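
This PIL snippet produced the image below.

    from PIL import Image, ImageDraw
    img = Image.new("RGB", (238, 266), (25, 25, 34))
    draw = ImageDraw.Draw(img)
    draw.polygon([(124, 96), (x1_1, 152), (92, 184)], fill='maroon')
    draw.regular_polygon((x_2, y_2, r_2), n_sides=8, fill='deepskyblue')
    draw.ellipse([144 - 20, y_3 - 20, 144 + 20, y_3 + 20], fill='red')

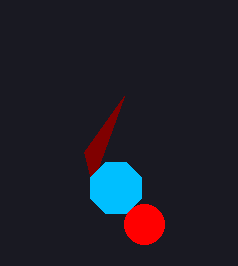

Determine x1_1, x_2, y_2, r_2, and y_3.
x1_1 = 84, x_2 = 116, y_2 = 188, r_2 = 28, y_3 = 224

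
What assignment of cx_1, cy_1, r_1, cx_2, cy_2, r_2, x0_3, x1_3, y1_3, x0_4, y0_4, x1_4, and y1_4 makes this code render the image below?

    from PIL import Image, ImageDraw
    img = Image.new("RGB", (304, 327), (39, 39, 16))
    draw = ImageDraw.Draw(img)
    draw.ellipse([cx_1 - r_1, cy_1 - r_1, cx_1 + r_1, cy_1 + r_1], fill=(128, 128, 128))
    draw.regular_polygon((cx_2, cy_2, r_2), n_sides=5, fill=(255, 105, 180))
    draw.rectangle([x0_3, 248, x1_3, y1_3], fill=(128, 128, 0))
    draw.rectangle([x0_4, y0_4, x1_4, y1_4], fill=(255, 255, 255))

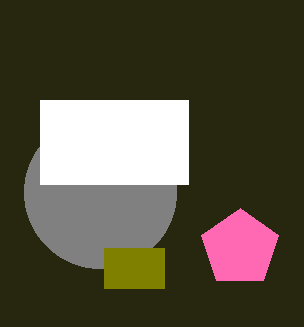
cx_1 = 100; cy_1 = 192; r_1 = 76; cx_2 = 240; cy_2 = 248; r_2 = 40; x0_3 = 104; x1_3 = 164; y1_3 = 288; x0_4 = 40; y0_4 = 100; x1_4 = 188; y1_4 = 184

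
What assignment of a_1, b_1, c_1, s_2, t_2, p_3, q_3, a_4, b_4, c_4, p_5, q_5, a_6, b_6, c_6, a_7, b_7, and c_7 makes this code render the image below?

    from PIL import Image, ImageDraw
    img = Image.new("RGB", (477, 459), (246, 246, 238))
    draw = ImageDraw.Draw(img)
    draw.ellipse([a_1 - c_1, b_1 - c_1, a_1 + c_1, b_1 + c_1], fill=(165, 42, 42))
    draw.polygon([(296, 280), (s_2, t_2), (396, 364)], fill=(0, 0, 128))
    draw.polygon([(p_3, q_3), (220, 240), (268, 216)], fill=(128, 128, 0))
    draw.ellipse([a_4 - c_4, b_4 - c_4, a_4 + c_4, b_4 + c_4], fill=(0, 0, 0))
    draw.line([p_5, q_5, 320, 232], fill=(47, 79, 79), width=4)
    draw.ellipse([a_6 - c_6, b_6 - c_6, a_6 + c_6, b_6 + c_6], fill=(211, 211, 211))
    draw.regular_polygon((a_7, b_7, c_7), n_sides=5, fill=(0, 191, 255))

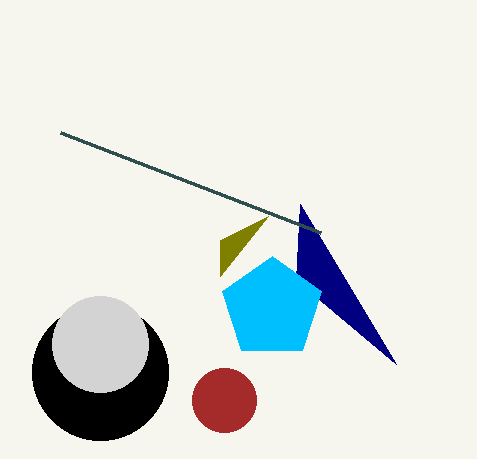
a_1 = 224; b_1 = 400; c_1 = 32; s_2 = 300; t_2 = 204; p_3 = 220; q_3 = 276; a_4 = 100; b_4 = 372; c_4 = 68; p_5 = 60; q_5 = 132; a_6 = 100; b_6 = 344; c_6 = 48; a_7 = 272; b_7 = 308; c_7 = 52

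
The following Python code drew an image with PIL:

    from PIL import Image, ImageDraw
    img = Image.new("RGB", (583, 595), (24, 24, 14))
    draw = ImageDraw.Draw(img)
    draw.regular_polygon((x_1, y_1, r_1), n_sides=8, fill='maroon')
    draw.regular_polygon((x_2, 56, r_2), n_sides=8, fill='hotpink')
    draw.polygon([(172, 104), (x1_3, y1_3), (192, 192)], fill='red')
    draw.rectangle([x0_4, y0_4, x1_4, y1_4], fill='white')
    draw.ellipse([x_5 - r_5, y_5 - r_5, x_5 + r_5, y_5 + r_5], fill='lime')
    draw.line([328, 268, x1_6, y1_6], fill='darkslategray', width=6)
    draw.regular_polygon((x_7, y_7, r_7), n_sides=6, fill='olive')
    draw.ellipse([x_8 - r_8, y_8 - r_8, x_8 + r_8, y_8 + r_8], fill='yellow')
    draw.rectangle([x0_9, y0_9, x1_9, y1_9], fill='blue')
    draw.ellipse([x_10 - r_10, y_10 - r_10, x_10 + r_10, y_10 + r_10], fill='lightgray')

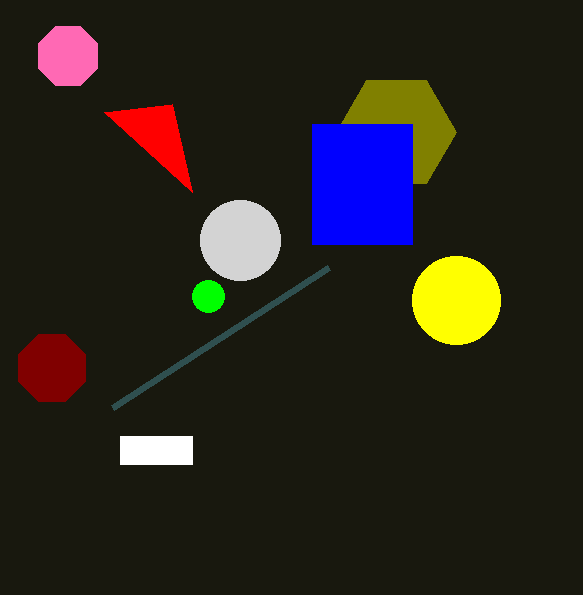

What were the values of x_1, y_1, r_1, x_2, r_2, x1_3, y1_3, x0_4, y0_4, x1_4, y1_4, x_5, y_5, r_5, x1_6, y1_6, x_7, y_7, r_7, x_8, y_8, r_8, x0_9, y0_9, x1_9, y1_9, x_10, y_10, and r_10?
x_1 = 52; y_1 = 368; r_1 = 36; x_2 = 68; r_2 = 32; x1_3 = 104; y1_3 = 112; x0_4 = 120; y0_4 = 436; x1_4 = 192; y1_4 = 464; x_5 = 208; y_5 = 296; r_5 = 16; x1_6 = 112; y1_6 = 408; x_7 = 396; y_7 = 132; r_7 = 60; x_8 = 456; y_8 = 300; r_8 = 44; x0_9 = 312; y0_9 = 124; x1_9 = 412; y1_9 = 244; x_10 = 240; y_10 = 240; r_10 = 40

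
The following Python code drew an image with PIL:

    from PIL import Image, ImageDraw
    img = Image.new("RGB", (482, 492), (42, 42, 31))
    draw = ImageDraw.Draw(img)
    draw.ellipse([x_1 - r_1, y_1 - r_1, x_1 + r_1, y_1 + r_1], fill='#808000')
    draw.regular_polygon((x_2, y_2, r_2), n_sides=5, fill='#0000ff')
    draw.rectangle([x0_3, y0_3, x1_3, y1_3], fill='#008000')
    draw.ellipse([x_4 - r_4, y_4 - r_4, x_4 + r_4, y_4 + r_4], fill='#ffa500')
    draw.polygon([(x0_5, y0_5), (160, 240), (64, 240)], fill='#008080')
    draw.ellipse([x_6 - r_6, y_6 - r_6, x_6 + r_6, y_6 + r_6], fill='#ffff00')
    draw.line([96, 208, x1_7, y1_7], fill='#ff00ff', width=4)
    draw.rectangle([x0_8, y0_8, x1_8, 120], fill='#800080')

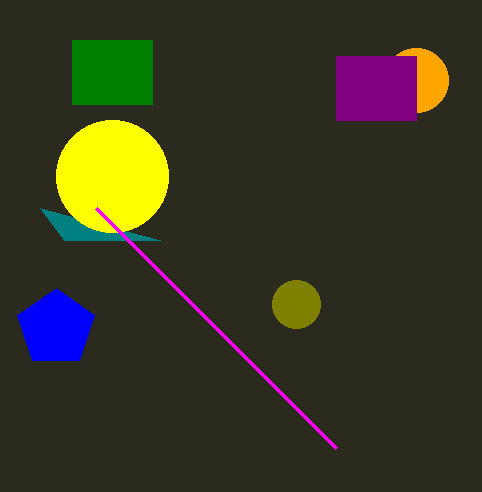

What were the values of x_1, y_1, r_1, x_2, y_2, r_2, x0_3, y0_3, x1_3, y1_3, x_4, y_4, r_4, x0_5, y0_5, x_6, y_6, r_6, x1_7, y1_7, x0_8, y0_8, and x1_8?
x_1 = 296
y_1 = 304
r_1 = 24
x_2 = 56
y_2 = 328
r_2 = 40
x0_3 = 72
y0_3 = 40
x1_3 = 152
y1_3 = 104
x_4 = 416
y_4 = 80
r_4 = 32
x0_5 = 40
y0_5 = 208
x_6 = 112
y_6 = 176
r_6 = 56
x1_7 = 336
y1_7 = 448
x0_8 = 336
y0_8 = 56
x1_8 = 416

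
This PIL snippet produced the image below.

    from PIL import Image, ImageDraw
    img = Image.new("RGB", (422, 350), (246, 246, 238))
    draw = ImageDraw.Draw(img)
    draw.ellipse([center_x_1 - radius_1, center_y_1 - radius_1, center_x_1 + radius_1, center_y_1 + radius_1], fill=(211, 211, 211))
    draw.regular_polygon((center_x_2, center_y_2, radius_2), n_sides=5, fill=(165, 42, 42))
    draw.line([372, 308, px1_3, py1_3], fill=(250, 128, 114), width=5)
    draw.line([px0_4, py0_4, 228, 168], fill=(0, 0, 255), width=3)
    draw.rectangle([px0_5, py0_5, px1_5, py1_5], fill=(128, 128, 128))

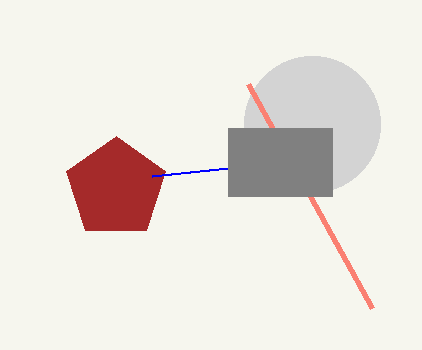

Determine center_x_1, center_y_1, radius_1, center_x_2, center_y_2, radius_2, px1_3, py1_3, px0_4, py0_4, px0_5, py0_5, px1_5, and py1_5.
center_x_1 = 312; center_y_1 = 124; radius_1 = 68; center_x_2 = 116; center_y_2 = 188; radius_2 = 52; px1_3 = 248; py1_3 = 84; px0_4 = 152; py0_4 = 176; px0_5 = 228; py0_5 = 128; px1_5 = 332; py1_5 = 196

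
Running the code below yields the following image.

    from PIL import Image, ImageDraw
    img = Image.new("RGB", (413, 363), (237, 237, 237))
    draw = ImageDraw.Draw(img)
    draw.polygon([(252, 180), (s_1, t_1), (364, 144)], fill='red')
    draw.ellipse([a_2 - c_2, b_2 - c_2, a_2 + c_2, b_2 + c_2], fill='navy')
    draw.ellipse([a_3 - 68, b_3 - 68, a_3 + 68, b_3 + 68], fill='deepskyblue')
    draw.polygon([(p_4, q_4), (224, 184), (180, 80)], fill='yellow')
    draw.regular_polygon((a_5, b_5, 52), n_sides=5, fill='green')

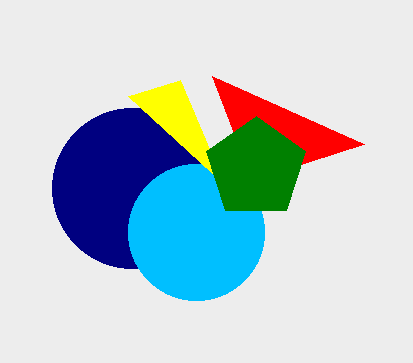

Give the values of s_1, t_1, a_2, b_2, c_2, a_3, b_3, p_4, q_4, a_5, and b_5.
s_1 = 212
t_1 = 76
a_2 = 132
b_2 = 188
c_2 = 80
a_3 = 196
b_3 = 232
p_4 = 128
q_4 = 96
a_5 = 256
b_5 = 168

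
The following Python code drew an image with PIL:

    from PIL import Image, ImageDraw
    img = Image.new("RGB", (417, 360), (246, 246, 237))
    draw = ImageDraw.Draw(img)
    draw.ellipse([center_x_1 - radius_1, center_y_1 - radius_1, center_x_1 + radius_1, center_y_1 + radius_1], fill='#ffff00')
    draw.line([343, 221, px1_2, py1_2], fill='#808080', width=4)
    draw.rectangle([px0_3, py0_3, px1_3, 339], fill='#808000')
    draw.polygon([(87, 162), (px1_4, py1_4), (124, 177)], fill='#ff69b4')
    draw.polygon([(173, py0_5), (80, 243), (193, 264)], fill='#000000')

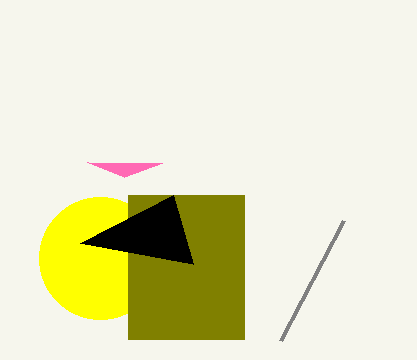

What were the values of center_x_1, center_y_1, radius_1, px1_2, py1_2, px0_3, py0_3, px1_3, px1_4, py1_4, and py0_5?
center_x_1 = 100; center_y_1 = 258; radius_1 = 61; px1_2 = 280; py1_2 = 341; px0_3 = 128; py0_3 = 195; px1_3 = 244; px1_4 = 162; py1_4 = 163; py0_5 = 195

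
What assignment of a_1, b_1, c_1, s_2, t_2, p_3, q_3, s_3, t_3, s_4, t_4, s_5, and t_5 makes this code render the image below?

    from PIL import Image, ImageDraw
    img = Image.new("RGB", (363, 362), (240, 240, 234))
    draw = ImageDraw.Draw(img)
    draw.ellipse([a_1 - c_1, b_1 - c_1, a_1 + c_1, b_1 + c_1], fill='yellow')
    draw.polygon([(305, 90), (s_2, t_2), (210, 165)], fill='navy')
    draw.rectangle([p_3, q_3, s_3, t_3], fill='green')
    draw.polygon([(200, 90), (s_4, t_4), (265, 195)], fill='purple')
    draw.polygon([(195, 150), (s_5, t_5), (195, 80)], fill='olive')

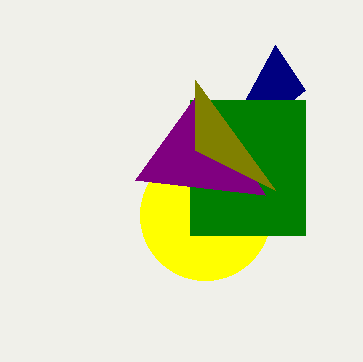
a_1 = 205; b_1 = 215; c_1 = 65; s_2 = 275; t_2 = 45; p_3 = 190; q_3 = 100; s_3 = 305; t_3 = 235; s_4 = 135; t_4 = 180; s_5 = 275; t_5 = 190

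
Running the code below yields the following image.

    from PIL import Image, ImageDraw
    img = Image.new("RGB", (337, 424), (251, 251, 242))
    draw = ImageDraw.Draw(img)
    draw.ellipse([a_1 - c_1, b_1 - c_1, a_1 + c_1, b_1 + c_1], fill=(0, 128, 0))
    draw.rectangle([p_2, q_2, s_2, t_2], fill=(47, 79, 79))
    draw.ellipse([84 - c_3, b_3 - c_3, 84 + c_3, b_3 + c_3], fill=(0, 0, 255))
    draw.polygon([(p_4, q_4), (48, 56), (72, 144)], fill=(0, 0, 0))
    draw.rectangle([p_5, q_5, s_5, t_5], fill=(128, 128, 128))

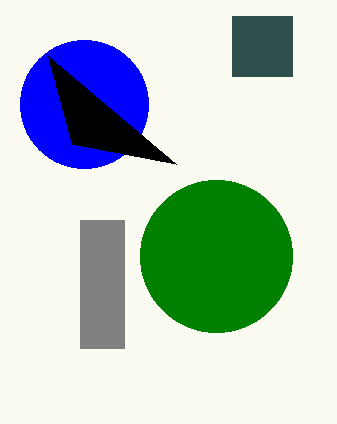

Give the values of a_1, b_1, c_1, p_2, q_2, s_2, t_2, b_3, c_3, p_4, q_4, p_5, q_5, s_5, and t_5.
a_1 = 216
b_1 = 256
c_1 = 76
p_2 = 232
q_2 = 16
s_2 = 292
t_2 = 76
b_3 = 104
c_3 = 64
p_4 = 176
q_4 = 164
p_5 = 80
q_5 = 220
s_5 = 124
t_5 = 348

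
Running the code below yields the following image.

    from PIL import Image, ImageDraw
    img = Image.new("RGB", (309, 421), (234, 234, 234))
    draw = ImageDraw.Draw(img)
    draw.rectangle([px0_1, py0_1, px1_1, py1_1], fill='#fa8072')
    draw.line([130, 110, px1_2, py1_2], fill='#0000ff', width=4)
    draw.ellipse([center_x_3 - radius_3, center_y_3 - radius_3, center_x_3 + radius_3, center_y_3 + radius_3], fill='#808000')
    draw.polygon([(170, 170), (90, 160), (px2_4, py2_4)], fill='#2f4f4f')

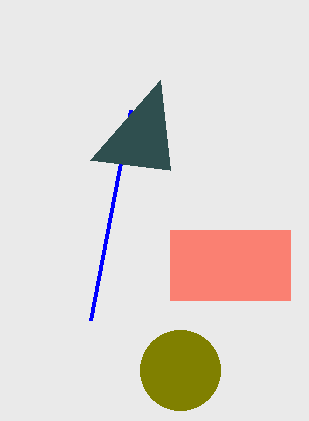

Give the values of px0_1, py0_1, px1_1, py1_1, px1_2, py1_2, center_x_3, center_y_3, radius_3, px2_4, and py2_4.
px0_1 = 170, py0_1 = 230, px1_1 = 290, py1_1 = 300, px1_2 = 90, py1_2 = 320, center_x_3 = 180, center_y_3 = 370, radius_3 = 40, px2_4 = 160, py2_4 = 80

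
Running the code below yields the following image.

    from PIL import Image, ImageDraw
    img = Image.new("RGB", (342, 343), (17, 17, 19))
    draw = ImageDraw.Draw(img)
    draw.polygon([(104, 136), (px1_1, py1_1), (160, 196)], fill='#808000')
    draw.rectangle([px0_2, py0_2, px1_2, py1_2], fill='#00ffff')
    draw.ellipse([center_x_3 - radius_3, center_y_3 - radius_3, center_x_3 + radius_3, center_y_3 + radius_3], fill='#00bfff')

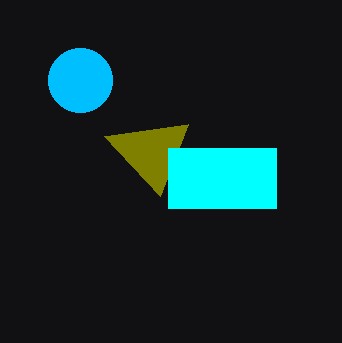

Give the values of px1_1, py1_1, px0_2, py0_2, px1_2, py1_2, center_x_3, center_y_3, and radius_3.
px1_1 = 188
py1_1 = 124
px0_2 = 168
py0_2 = 148
px1_2 = 276
py1_2 = 208
center_x_3 = 80
center_y_3 = 80
radius_3 = 32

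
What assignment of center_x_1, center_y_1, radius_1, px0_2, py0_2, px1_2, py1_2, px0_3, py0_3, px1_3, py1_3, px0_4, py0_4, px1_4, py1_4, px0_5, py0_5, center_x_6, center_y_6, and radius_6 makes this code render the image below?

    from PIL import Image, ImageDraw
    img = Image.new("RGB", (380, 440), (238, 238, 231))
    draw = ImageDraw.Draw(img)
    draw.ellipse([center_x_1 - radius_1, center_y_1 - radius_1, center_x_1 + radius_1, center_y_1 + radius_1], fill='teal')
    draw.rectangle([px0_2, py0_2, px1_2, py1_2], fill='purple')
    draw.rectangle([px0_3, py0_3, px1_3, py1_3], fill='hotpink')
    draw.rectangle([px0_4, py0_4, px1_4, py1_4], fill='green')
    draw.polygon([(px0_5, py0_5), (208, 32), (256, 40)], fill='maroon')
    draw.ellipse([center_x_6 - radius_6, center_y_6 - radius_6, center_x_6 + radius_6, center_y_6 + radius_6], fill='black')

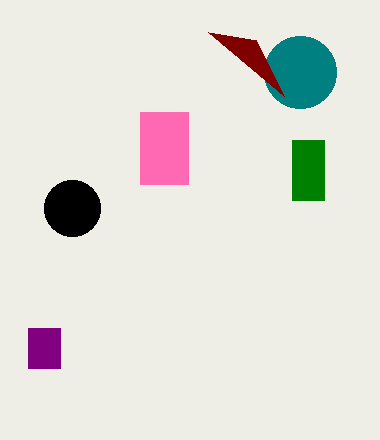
center_x_1 = 300
center_y_1 = 72
radius_1 = 36
px0_2 = 28
py0_2 = 328
px1_2 = 60
py1_2 = 368
px0_3 = 140
py0_3 = 112
px1_3 = 188
py1_3 = 184
px0_4 = 292
py0_4 = 140
px1_4 = 324
py1_4 = 200
px0_5 = 284
py0_5 = 96
center_x_6 = 72
center_y_6 = 208
radius_6 = 28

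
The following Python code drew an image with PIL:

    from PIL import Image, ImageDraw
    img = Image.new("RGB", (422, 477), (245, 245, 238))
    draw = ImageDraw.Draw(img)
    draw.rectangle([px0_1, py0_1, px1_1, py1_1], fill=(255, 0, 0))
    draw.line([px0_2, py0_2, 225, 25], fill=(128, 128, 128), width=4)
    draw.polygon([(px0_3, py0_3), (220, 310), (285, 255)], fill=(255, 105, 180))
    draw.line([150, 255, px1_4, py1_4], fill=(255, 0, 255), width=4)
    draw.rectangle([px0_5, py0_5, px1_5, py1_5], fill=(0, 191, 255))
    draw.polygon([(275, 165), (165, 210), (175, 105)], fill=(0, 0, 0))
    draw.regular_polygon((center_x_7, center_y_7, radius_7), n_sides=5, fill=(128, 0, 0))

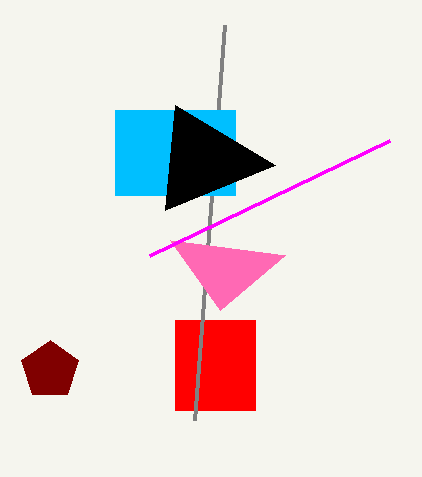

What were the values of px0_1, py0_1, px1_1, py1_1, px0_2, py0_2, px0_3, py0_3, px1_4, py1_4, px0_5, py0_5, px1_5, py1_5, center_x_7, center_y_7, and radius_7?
px0_1 = 175
py0_1 = 320
px1_1 = 255
py1_1 = 410
px0_2 = 195
py0_2 = 420
px0_3 = 170
py0_3 = 240
px1_4 = 390
py1_4 = 140
px0_5 = 115
py0_5 = 110
px1_5 = 235
py1_5 = 195
center_x_7 = 50
center_y_7 = 370
radius_7 = 30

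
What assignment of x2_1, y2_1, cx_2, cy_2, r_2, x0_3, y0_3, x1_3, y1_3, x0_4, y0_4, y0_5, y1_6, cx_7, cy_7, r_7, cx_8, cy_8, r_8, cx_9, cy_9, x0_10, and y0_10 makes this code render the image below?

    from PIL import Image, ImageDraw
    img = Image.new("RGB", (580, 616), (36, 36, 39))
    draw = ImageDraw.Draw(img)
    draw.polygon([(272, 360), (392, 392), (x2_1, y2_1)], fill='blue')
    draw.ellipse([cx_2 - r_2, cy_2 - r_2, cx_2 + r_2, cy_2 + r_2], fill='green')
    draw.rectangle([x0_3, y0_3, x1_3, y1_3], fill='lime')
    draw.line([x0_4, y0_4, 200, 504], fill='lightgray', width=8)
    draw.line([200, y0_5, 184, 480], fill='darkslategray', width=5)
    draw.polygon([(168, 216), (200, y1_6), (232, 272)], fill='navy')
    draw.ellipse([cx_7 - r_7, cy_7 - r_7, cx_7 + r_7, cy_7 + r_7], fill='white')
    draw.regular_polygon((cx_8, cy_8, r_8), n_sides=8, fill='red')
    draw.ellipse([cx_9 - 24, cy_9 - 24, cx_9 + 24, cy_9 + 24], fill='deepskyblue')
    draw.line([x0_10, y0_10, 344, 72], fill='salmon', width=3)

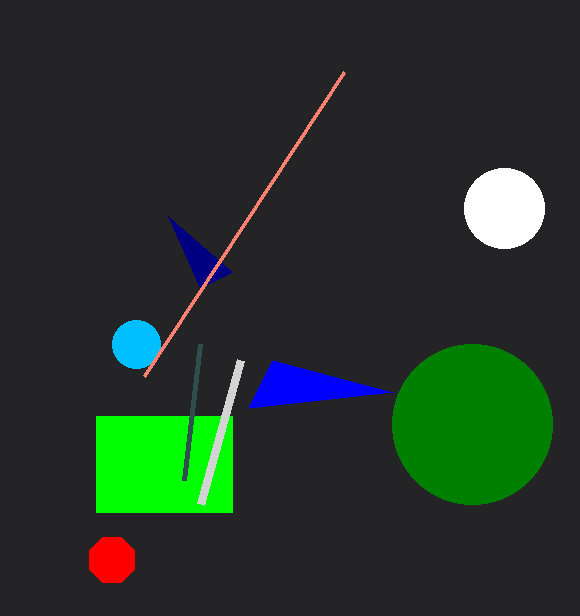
x2_1 = 248; y2_1 = 408; cx_2 = 472; cy_2 = 424; r_2 = 80; x0_3 = 96; y0_3 = 416; x1_3 = 232; y1_3 = 512; x0_4 = 240; y0_4 = 360; y0_5 = 344; y1_6 = 288; cx_7 = 504; cy_7 = 208; r_7 = 40; cx_8 = 112; cy_8 = 560; r_8 = 24; cx_9 = 136; cy_9 = 344; x0_10 = 144; y0_10 = 376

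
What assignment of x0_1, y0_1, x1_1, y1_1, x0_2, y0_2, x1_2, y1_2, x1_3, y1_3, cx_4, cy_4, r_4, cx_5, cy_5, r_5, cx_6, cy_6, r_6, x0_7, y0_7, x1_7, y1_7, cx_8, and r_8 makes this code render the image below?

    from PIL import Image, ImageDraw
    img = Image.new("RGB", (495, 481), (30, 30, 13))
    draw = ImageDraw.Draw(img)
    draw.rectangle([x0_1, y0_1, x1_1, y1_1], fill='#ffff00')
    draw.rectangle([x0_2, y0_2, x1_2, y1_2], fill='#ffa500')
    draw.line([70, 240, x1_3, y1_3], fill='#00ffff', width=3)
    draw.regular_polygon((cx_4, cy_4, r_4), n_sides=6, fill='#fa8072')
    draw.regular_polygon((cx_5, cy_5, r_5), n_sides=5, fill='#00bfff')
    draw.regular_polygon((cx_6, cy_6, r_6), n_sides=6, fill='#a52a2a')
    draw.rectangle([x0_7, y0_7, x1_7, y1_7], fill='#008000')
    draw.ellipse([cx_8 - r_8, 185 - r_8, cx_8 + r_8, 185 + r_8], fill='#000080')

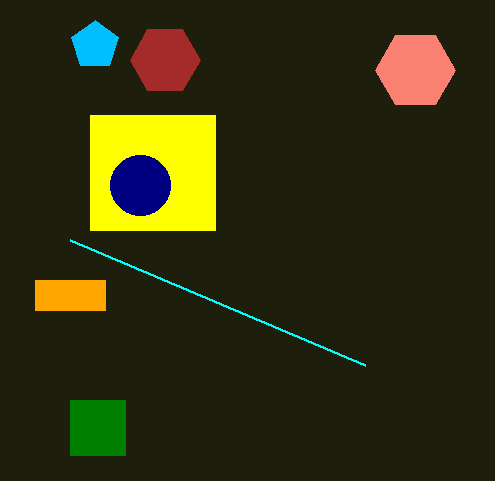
x0_1 = 90; y0_1 = 115; x1_1 = 215; y1_1 = 230; x0_2 = 35; y0_2 = 280; x1_2 = 105; y1_2 = 310; x1_3 = 365; y1_3 = 365; cx_4 = 415; cy_4 = 70; r_4 = 40; cx_5 = 95; cy_5 = 45; r_5 = 25; cx_6 = 165; cy_6 = 60; r_6 = 35; x0_7 = 70; y0_7 = 400; x1_7 = 125; y1_7 = 455; cx_8 = 140; r_8 = 30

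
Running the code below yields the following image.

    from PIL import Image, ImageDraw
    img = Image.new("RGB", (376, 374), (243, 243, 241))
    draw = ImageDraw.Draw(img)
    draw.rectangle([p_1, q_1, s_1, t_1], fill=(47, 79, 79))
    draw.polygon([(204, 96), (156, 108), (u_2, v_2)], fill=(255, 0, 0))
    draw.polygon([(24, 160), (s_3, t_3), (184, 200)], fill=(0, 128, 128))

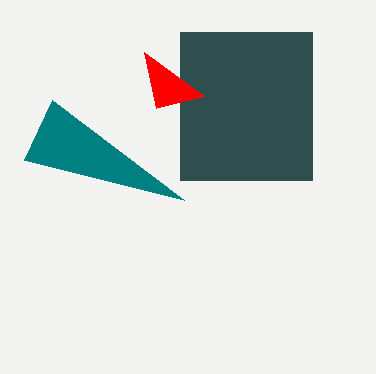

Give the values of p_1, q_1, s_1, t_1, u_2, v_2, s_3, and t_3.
p_1 = 180, q_1 = 32, s_1 = 312, t_1 = 180, u_2 = 144, v_2 = 52, s_3 = 52, t_3 = 100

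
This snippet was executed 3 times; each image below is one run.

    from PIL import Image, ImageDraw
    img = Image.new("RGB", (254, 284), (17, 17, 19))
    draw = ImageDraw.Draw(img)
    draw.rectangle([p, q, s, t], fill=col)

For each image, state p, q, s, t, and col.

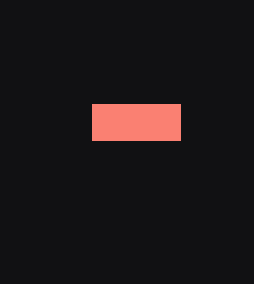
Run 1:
p = 92; q = 104; s = 180; t = 140; col = 'salmon'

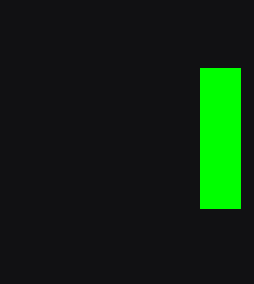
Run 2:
p = 200, q = 68, s = 240, t = 208, col = 'lime'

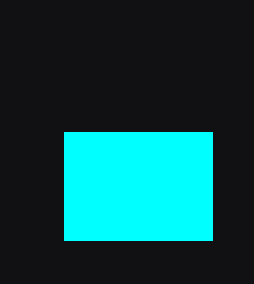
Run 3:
p = 64; q = 132; s = 212; t = 240; col = 'cyan'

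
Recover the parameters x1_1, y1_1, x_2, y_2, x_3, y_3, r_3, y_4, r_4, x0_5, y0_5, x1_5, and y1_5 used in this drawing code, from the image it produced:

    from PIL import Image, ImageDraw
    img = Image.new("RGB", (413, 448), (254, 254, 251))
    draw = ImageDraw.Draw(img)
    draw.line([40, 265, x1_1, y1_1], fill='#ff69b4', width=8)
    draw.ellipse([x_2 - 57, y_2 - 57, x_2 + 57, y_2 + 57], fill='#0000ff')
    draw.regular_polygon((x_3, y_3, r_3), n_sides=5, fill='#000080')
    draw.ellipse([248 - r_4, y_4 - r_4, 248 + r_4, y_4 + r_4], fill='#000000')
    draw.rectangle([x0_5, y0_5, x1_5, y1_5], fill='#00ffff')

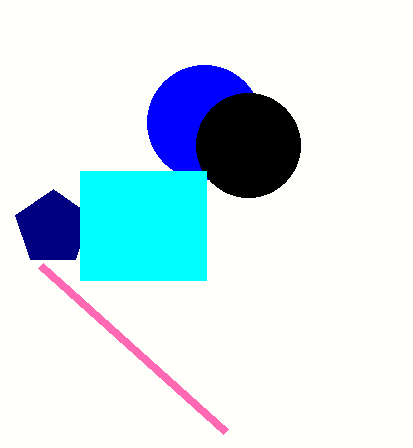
x1_1 = 225; y1_1 = 431; x_2 = 204; y_2 = 122; x_3 = 53; y_3 = 228; r_3 = 39; y_4 = 145; r_4 = 52; x0_5 = 80; y0_5 = 171; x1_5 = 206; y1_5 = 280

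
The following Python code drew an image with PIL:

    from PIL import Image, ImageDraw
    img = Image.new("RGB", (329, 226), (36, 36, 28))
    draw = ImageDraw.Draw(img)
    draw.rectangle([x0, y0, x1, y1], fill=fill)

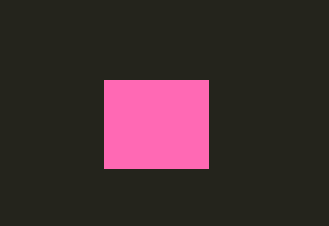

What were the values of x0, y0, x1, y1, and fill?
x0 = 104
y0 = 80
x1 = 208
y1 = 168
fill = 'hotpink'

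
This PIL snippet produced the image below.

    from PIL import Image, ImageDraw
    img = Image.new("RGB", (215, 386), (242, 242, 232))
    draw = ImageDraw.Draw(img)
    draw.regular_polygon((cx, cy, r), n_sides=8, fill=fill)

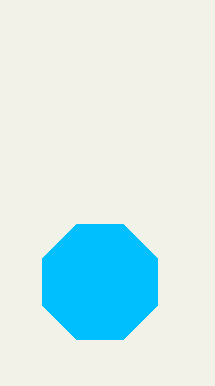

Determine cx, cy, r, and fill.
cx = 100
cy = 282
r = 62
fill = 'deepskyblue'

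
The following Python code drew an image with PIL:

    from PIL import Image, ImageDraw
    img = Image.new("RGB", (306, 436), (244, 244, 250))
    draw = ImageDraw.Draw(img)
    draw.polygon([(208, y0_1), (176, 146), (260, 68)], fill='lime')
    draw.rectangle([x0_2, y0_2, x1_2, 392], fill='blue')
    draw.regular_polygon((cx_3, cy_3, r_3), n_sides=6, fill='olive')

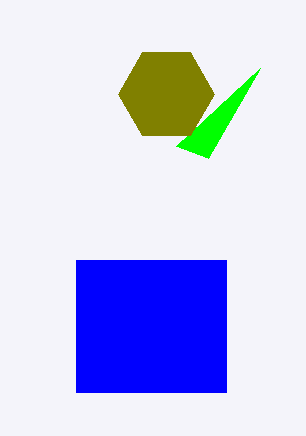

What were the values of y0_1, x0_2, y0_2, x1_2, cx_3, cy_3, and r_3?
y0_1 = 158; x0_2 = 76; y0_2 = 260; x1_2 = 226; cx_3 = 166; cy_3 = 94; r_3 = 48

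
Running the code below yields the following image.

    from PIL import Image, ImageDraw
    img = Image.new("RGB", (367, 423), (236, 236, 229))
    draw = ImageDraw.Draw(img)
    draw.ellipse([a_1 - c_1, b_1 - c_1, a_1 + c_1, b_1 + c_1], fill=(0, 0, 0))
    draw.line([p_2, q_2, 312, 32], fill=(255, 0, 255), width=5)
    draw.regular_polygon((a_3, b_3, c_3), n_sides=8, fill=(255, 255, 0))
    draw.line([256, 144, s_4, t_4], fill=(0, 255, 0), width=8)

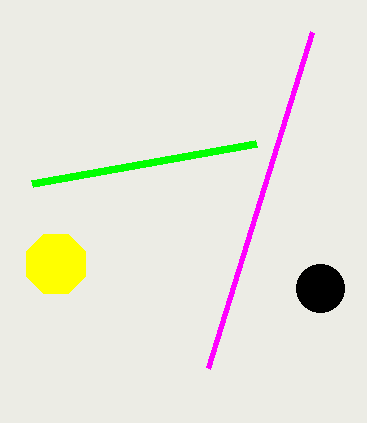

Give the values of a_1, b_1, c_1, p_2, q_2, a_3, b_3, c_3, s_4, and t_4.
a_1 = 320; b_1 = 288; c_1 = 24; p_2 = 208; q_2 = 368; a_3 = 56; b_3 = 264; c_3 = 32; s_4 = 32; t_4 = 184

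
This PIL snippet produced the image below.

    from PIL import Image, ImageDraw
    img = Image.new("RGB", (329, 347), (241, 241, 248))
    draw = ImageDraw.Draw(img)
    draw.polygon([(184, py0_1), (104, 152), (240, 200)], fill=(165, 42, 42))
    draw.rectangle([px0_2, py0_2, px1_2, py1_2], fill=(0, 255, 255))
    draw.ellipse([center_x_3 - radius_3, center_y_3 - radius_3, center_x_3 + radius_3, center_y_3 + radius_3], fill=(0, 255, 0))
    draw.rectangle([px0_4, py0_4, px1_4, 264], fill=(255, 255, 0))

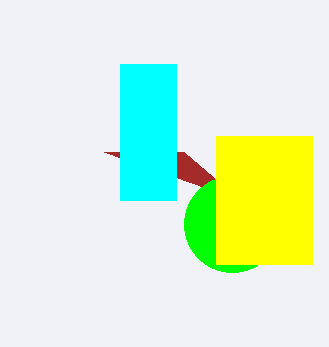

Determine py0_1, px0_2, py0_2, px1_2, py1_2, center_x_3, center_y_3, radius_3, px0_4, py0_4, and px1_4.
py0_1 = 152, px0_2 = 120, py0_2 = 64, px1_2 = 176, py1_2 = 200, center_x_3 = 232, center_y_3 = 224, radius_3 = 48, px0_4 = 216, py0_4 = 136, px1_4 = 312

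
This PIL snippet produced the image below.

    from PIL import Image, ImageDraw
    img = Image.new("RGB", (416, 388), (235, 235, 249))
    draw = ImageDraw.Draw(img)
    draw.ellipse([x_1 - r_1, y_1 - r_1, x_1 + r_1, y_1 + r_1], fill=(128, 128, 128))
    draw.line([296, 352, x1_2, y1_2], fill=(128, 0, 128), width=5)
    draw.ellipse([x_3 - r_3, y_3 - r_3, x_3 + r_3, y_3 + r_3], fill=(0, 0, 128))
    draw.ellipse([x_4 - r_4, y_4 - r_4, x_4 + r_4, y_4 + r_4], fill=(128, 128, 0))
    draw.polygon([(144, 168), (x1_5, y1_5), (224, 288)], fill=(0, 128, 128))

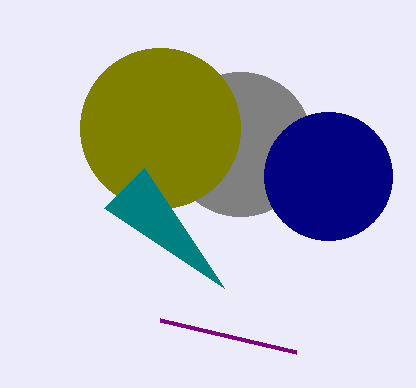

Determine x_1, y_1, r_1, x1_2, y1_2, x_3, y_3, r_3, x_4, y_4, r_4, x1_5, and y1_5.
x_1 = 240
y_1 = 144
r_1 = 72
x1_2 = 160
y1_2 = 320
x_3 = 328
y_3 = 176
r_3 = 64
x_4 = 160
y_4 = 128
r_4 = 80
x1_5 = 104
y1_5 = 208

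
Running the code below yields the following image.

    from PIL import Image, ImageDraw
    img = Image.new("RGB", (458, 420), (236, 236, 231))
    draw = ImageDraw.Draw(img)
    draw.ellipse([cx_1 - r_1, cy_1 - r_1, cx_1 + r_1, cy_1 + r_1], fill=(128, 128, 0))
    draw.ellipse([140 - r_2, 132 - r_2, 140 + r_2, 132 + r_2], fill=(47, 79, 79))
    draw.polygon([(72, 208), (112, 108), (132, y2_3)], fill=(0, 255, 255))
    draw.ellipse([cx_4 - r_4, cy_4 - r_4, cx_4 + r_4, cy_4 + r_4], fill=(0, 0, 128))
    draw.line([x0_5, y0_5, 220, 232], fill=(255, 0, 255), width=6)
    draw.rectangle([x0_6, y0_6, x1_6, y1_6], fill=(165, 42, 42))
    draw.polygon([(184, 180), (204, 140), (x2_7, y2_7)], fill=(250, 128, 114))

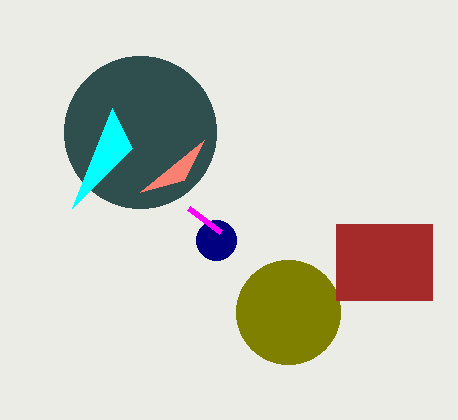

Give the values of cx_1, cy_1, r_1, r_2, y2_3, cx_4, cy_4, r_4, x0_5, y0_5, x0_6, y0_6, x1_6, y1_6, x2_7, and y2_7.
cx_1 = 288
cy_1 = 312
r_1 = 52
r_2 = 76
y2_3 = 148
cx_4 = 216
cy_4 = 240
r_4 = 20
x0_5 = 188
y0_5 = 208
x0_6 = 336
y0_6 = 224
x1_6 = 432
y1_6 = 300
x2_7 = 140
y2_7 = 192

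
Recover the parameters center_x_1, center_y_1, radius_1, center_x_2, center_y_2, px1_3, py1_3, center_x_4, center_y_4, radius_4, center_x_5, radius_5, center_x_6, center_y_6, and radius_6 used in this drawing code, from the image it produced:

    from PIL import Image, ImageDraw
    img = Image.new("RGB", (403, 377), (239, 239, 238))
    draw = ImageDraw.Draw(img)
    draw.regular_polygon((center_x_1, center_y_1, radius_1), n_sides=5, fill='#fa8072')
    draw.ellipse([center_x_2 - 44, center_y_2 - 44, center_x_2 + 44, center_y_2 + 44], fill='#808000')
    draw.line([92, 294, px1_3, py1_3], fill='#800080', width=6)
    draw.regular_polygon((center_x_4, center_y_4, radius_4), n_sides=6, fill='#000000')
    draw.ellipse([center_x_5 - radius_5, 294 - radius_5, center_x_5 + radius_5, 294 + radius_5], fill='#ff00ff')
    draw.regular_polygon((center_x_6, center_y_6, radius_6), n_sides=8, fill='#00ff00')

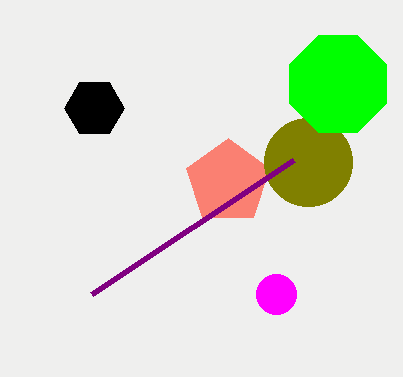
center_x_1 = 228
center_y_1 = 182
radius_1 = 44
center_x_2 = 308
center_y_2 = 162
px1_3 = 294
py1_3 = 160
center_x_4 = 94
center_y_4 = 108
radius_4 = 30
center_x_5 = 276
radius_5 = 20
center_x_6 = 338
center_y_6 = 84
radius_6 = 52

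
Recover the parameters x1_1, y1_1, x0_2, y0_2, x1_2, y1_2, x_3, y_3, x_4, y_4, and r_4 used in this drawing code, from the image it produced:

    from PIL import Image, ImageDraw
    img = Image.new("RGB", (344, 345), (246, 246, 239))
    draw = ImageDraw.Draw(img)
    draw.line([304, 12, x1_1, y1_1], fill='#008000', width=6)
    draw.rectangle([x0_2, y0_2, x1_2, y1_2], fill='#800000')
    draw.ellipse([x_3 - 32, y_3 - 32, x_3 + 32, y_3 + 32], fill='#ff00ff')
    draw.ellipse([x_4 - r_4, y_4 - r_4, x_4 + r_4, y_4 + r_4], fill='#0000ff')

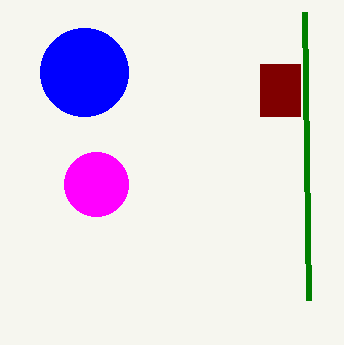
x1_1 = 308
y1_1 = 300
x0_2 = 260
y0_2 = 64
x1_2 = 300
y1_2 = 116
x_3 = 96
y_3 = 184
x_4 = 84
y_4 = 72
r_4 = 44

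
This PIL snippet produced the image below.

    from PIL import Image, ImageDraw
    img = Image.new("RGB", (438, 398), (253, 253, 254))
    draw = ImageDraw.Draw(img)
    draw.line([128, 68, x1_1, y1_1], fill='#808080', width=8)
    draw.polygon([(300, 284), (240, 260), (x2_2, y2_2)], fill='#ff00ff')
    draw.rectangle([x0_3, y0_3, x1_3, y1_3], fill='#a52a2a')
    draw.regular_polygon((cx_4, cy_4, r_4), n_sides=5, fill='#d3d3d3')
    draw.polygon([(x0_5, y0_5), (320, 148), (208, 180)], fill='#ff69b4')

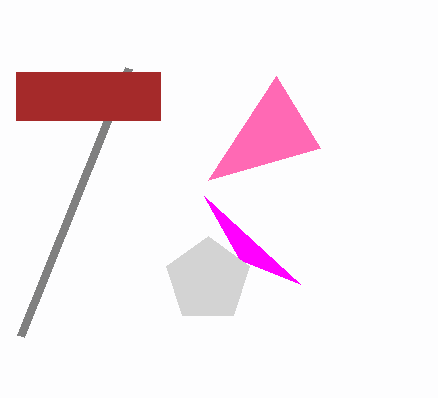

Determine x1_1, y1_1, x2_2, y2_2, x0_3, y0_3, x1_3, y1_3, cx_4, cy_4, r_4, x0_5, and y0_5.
x1_1 = 20; y1_1 = 336; x2_2 = 204; y2_2 = 196; x0_3 = 16; y0_3 = 72; x1_3 = 160; y1_3 = 120; cx_4 = 208; cy_4 = 280; r_4 = 44; x0_5 = 276; y0_5 = 76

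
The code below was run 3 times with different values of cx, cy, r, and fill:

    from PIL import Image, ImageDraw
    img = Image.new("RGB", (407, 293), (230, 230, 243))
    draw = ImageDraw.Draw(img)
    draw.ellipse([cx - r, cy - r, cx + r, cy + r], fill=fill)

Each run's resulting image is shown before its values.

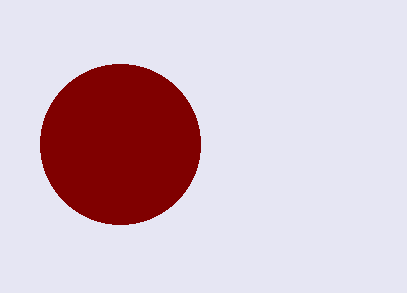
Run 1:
cx = 120; cy = 144; r = 80; fill = 'maroon'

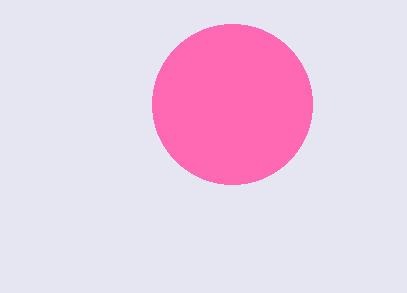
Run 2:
cx = 232, cy = 104, r = 80, fill = 'hotpink'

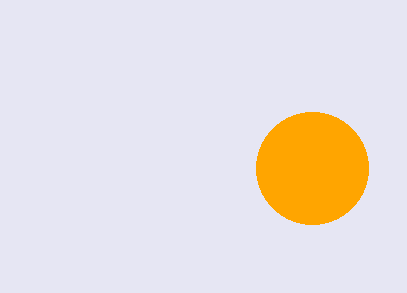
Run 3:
cx = 312; cy = 168; r = 56; fill = 'orange'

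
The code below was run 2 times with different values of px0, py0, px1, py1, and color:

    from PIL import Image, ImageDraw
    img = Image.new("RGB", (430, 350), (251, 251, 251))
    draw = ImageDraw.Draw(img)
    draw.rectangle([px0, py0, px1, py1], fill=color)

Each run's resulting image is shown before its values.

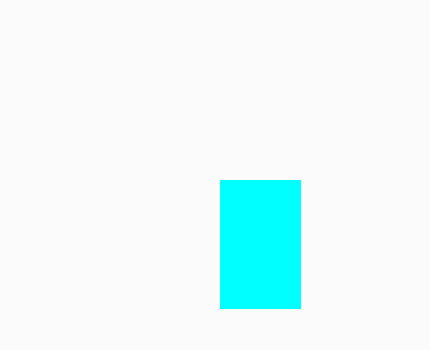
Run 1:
px0 = 220, py0 = 180, px1 = 300, py1 = 308, color = 'cyan'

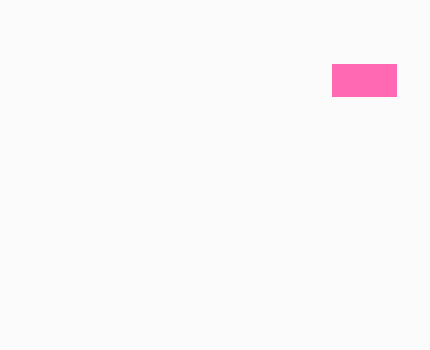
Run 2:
px0 = 332; py0 = 64; px1 = 396; py1 = 96; color = 'hotpink'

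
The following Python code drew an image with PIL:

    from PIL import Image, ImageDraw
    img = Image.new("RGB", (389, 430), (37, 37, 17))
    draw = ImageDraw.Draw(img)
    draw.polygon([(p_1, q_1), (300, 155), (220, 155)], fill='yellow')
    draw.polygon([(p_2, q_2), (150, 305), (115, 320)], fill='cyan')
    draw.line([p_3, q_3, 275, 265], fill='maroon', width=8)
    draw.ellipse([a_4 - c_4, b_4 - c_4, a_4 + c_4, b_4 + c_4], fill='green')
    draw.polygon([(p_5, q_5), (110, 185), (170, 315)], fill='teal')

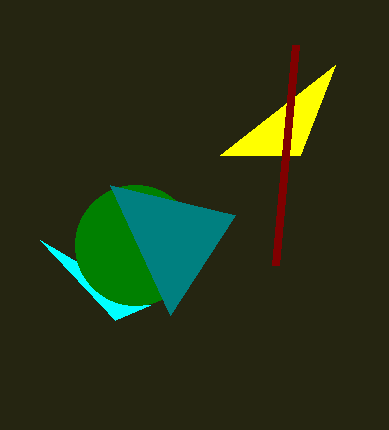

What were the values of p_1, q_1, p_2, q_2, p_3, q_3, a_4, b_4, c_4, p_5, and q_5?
p_1 = 335
q_1 = 65
p_2 = 40
q_2 = 240
p_3 = 295
q_3 = 45
a_4 = 135
b_4 = 245
c_4 = 60
p_5 = 235
q_5 = 215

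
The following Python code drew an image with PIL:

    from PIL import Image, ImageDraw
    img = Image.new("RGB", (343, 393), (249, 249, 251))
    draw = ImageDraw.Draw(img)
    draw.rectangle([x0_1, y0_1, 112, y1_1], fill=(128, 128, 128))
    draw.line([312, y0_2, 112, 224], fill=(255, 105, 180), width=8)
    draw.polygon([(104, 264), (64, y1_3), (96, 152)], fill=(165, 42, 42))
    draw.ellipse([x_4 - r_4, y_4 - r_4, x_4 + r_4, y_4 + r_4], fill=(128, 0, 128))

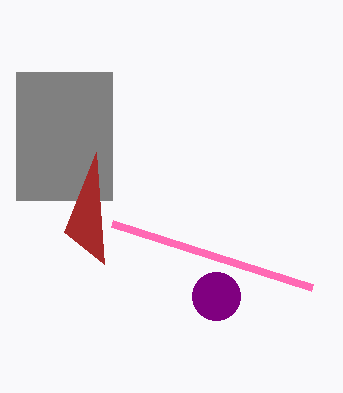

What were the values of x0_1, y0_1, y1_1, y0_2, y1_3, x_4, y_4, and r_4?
x0_1 = 16
y0_1 = 72
y1_1 = 200
y0_2 = 288
y1_3 = 232
x_4 = 216
y_4 = 296
r_4 = 24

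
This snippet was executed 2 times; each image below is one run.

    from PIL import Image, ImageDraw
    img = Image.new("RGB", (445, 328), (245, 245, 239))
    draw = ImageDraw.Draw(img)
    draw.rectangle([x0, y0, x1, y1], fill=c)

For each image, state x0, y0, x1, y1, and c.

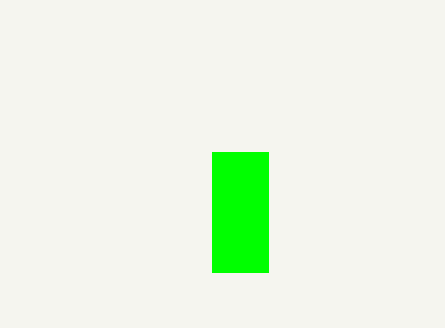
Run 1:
x0 = 212, y0 = 152, x1 = 268, y1 = 272, c = 'lime'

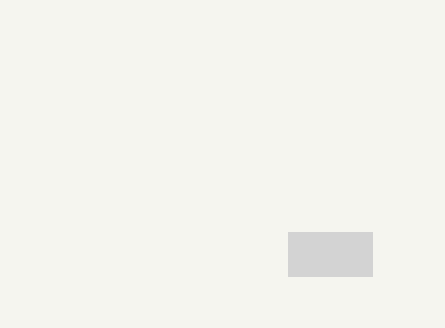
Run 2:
x0 = 288, y0 = 232, x1 = 372, y1 = 276, c = 'lightgray'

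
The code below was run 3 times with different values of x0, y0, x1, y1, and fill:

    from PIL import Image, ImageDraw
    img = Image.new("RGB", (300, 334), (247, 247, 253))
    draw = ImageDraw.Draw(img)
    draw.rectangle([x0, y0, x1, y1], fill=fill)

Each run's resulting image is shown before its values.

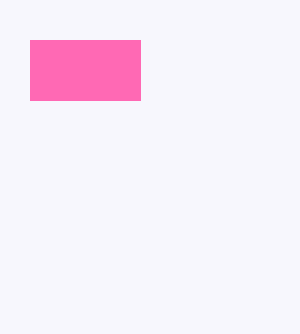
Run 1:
x0 = 30; y0 = 40; x1 = 140; y1 = 100; fill = 'hotpink'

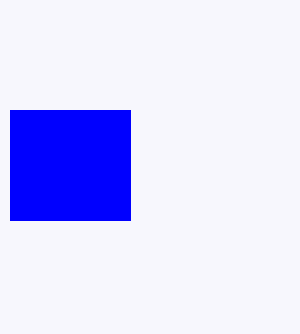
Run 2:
x0 = 10, y0 = 110, x1 = 130, y1 = 220, fill = 'blue'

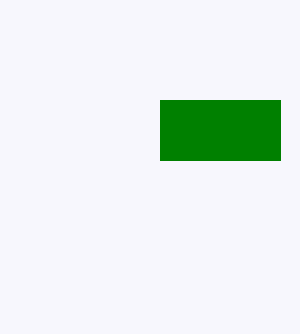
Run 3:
x0 = 160; y0 = 100; x1 = 280; y1 = 160; fill = 'green'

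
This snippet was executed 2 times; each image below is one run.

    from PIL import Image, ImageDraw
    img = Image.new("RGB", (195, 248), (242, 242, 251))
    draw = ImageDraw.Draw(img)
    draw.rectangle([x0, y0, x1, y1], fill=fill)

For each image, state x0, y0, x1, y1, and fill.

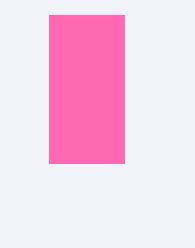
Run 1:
x0 = 49
y0 = 15
x1 = 124
y1 = 163
fill = 'hotpink'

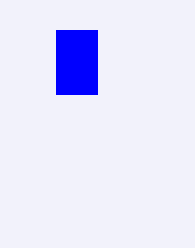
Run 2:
x0 = 56; y0 = 30; x1 = 97; y1 = 94; fill = 'blue'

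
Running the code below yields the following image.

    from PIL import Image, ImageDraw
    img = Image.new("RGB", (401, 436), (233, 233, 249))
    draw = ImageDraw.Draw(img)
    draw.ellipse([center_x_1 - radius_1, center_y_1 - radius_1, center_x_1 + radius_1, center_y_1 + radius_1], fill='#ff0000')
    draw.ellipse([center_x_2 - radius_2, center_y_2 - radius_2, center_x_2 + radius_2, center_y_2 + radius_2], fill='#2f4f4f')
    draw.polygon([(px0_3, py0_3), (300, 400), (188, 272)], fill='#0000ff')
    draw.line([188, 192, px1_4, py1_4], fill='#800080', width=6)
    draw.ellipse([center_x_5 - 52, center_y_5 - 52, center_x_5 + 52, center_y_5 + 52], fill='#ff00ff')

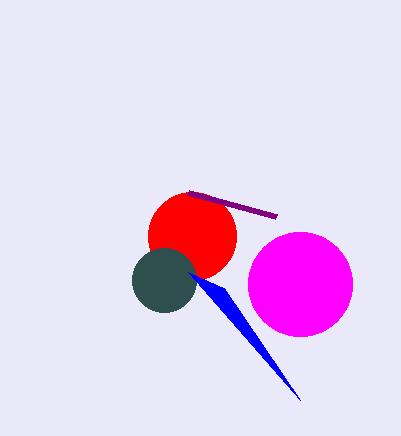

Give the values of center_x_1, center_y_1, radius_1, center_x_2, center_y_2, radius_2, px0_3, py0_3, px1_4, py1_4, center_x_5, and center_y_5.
center_x_1 = 192, center_y_1 = 236, radius_1 = 44, center_x_2 = 164, center_y_2 = 280, radius_2 = 32, px0_3 = 224, py0_3 = 288, px1_4 = 276, py1_4 = 216, center_x_5 = 300, center_y_5 = 284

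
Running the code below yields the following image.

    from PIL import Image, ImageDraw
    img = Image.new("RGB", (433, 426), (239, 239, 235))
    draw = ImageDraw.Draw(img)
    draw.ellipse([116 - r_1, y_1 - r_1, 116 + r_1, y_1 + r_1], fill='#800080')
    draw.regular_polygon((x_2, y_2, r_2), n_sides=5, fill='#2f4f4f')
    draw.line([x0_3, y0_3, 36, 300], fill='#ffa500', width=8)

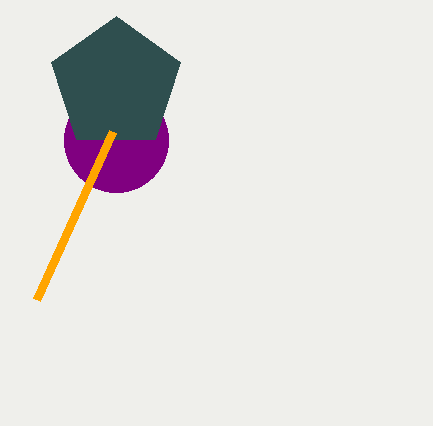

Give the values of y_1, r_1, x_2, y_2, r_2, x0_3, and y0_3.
y_1 = 140
r_1 = 52
x_2 = 116
y_2 = 84
r_2 = 68
x0_3 = 112
y0_3 = 132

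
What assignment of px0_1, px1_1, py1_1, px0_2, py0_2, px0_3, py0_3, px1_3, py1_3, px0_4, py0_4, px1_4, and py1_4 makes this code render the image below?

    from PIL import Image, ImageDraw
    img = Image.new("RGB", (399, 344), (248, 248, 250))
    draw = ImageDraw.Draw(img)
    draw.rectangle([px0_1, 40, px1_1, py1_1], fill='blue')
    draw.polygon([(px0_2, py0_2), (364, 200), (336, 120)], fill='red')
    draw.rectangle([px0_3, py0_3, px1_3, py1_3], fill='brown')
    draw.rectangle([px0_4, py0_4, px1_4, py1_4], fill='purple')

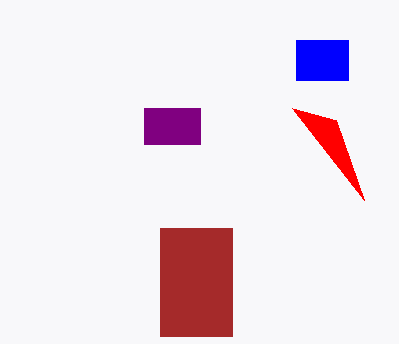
px0_1 = 296; px1_1 = 348; py1_1 = 80; px0_2 = 292; py0_2 = 108; px0_3 = 160; py0_3 = 228; px1_3 = 232; py1_3 = 336; px0_4 = 144; py0_4 = 108; px1_4 = 200; py1_4 = 144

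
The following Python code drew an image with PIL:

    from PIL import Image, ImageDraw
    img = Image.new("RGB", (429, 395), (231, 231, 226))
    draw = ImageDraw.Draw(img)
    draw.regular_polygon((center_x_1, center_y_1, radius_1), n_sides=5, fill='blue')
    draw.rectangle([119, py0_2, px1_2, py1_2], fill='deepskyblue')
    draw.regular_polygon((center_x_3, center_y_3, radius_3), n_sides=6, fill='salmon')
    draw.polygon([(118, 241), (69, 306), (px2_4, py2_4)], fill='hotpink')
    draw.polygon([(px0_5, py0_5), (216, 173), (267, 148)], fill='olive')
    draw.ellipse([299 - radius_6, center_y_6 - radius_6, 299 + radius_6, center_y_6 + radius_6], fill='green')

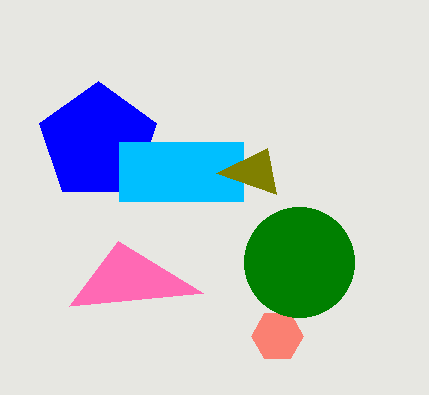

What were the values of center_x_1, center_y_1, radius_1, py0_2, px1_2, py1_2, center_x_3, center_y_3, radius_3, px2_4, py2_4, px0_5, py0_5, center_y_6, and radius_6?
center_x_1 = 98, center_y_1 = 142, radius_1 = 61, py0_2 = 142, px1_2 = 243, py1_2 = 201, center_x_3 = 277, center_y_3 = 336, radius_3 = 26, px2_4 = 203, py2_4 = 293, px0_5 = 276, py0_5 = 194, center_y_6 = 262, radius_6 = 55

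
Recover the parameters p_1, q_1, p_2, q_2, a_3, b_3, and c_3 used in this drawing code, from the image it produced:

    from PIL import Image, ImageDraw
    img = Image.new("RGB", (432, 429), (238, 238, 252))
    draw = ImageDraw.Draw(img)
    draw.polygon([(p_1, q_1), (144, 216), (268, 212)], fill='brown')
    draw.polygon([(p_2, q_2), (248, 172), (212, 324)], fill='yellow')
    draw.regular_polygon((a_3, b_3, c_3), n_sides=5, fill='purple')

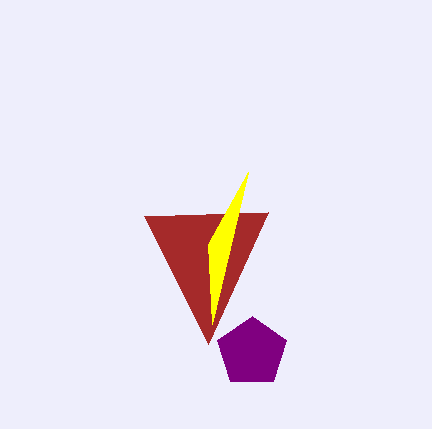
p_1 = 208
q_1 = 344
p_2 = 208
q_2 = 244
a_3 = 252
b_3 = 352
c_3 = 36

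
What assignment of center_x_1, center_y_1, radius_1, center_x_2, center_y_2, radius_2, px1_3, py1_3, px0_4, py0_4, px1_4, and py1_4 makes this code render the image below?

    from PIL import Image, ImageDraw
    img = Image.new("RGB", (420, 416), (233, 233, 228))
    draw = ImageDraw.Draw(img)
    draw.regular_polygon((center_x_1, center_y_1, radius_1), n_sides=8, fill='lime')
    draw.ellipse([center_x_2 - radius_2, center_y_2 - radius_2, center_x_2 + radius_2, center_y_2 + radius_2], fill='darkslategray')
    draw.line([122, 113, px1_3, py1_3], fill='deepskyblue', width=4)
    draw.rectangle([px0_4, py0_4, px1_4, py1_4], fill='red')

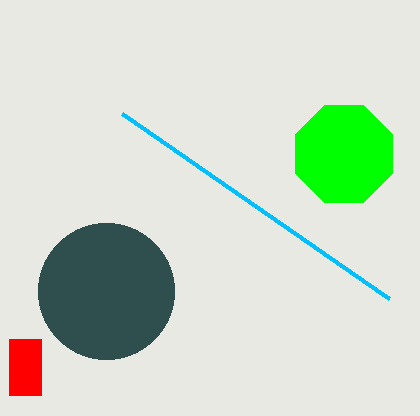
center_x_1 = 344
center_y_1 = 154
radius_1 = 52
center_x_2 = 106
center_y_2 = 291
radius_2 = 68
px1_3 = 389
py1_3 = 298
px0_4 = 9
py0_4 = 339
px1_4 = 41
py1_4 = 395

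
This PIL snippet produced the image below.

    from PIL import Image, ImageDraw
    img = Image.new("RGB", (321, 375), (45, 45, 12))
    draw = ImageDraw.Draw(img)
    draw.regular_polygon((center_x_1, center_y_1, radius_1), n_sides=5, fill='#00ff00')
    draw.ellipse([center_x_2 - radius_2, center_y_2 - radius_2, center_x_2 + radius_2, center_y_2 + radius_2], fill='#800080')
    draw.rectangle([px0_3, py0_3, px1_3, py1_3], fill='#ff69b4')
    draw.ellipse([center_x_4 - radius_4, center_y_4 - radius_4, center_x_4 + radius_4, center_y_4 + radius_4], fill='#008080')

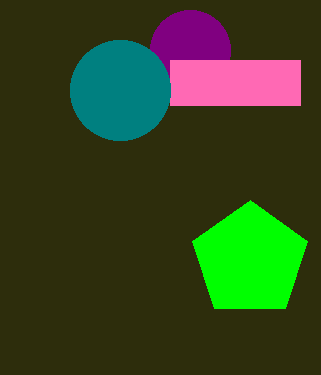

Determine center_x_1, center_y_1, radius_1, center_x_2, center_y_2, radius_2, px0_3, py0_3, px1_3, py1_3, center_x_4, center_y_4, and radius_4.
center_x_1 = 250; center_y_1 = 260; radius_1 = 60; center_x_2 = 190; center_y_2 = 50; radius_2 = 40; px0_3 = 170; py0_3 = 60; px1_3 = 300; py1_3 = 105; center_x_4 = 120; center_y_4 = 90; radius_4 = 50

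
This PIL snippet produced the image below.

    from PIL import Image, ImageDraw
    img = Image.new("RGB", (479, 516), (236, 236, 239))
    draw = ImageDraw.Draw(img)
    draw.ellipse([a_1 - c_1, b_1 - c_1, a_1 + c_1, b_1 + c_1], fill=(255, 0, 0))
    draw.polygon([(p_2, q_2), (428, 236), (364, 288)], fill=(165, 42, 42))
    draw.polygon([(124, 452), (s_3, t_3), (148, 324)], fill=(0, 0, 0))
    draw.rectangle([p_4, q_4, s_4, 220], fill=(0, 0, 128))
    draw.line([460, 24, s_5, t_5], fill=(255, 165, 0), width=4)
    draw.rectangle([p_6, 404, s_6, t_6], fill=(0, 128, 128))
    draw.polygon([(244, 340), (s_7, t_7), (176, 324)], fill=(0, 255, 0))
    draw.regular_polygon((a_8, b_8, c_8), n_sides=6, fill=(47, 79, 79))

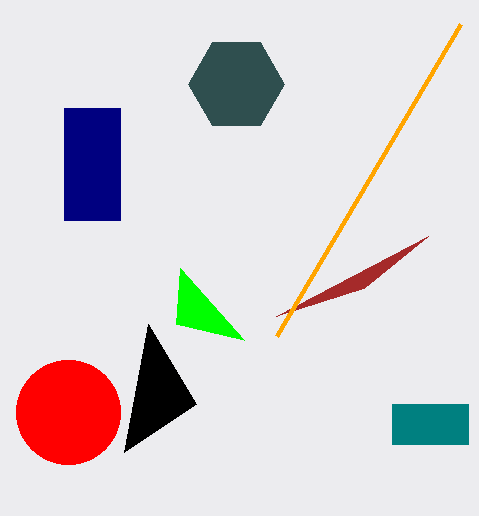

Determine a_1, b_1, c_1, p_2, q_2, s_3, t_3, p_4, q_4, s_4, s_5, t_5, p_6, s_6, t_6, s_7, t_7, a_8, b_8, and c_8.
a_1 = 68; b_1 = 412; c_1 = 52; p_2 = 276; q_2 = 316; s_3 = 196; t_3 = 404; p_4 = 64; q_4 = 108; s_4 = 120; s_5 = 276; t_5 = 336; p_6 = 392; s_6 = 468; t_6 = 444; s_7 = 180; t_7 = 268; a_8 = 236; b_8 = 84; c_8 = 48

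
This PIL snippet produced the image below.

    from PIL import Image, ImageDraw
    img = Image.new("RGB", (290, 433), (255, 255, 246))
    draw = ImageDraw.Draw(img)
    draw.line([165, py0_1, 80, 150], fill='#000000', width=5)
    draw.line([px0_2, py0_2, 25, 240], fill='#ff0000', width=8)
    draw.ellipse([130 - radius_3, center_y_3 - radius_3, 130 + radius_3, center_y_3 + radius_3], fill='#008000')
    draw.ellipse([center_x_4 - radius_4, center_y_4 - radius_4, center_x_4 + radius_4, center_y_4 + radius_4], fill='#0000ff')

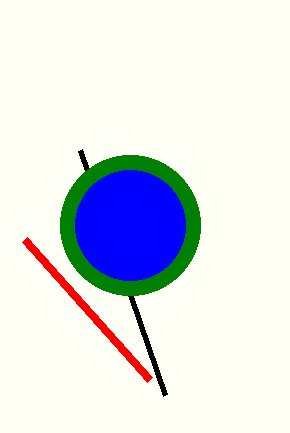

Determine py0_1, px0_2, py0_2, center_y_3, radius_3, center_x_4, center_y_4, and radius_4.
py0_1 = 395, px0_2 = 150, py0_2 = 380, center_y_3 = 225, radius_3 = 70, center_x_4 = 130, center_y_4 = 225, radius_4 = 55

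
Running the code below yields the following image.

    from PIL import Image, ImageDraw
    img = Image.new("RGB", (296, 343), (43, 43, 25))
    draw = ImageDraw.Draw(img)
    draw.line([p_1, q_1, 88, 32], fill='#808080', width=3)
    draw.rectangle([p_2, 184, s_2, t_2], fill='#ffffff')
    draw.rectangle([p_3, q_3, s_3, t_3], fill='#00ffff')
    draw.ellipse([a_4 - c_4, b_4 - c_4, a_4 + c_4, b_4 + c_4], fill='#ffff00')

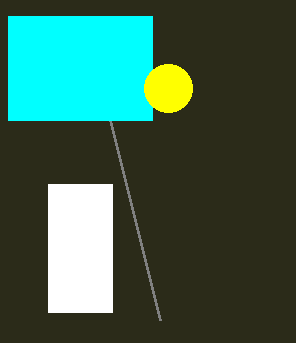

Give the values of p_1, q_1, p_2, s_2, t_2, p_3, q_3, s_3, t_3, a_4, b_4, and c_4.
p_1 = 160; q_1 = 320; p_2 = 48; s_2 = 112; t_2 = 312; p_3 = 8; q_3 = 16; s_3 = 152; t_3 = 120; a_4 = 168; b_4 = 88; c_4 = 24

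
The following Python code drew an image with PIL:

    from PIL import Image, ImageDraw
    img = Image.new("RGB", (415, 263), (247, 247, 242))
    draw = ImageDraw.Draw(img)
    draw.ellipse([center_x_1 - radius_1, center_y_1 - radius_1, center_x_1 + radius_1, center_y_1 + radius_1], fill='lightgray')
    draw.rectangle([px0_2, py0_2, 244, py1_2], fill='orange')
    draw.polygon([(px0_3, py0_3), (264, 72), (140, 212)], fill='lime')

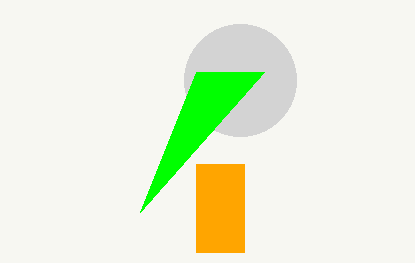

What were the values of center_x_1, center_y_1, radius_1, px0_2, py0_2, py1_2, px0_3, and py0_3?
center_x_1 = 240
center_y_1 = 80
radius_1 = 56
px0_2 = 196
py0_2 = 164
py1_2 = 252
px0_3 = 196
py0_3 = 72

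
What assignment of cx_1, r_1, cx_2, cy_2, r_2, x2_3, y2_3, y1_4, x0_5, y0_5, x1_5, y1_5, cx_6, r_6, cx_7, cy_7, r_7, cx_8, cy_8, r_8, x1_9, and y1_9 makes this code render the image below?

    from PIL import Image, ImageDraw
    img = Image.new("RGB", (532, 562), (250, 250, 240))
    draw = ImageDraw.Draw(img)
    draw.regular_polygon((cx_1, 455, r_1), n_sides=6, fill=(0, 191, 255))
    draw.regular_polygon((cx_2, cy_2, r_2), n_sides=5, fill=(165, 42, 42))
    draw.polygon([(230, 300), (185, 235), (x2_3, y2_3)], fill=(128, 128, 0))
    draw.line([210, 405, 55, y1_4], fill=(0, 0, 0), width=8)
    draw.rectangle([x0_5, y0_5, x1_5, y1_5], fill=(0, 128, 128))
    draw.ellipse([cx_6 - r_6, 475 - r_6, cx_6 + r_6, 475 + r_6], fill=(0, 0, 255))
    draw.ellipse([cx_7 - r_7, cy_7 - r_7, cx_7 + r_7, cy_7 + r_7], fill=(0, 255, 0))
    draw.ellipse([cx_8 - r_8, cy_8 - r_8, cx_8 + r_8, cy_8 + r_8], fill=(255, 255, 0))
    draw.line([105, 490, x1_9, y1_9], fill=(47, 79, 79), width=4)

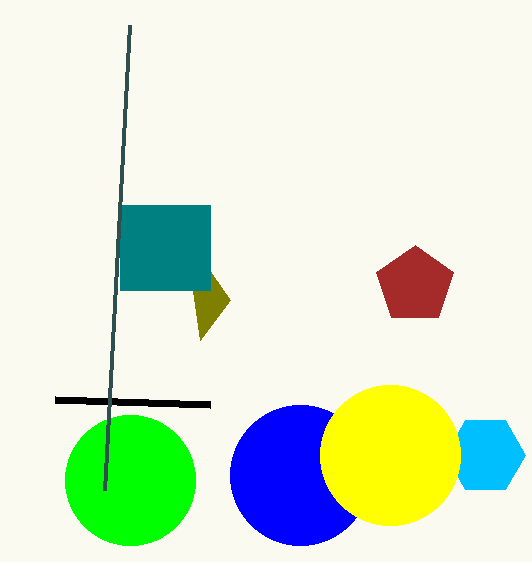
cx_1 = 485
r_1 = 40
cx_2 = 415
cy_2 = 285
r_2 = 40
x2_3 = 200
y2_3 = 340
y1_4 = 400
x0_5 = 120
y0_5 = 205
x1_5 = 210
y1_5 = 290
cx_6 = 300
r_6 = 70
cx_7 = 130
cy_7 = 480
r_7 = 65
cx_8 = 390
cy_8 = 455
r_8 = 70
x1_9 = 130
y1_9 = 25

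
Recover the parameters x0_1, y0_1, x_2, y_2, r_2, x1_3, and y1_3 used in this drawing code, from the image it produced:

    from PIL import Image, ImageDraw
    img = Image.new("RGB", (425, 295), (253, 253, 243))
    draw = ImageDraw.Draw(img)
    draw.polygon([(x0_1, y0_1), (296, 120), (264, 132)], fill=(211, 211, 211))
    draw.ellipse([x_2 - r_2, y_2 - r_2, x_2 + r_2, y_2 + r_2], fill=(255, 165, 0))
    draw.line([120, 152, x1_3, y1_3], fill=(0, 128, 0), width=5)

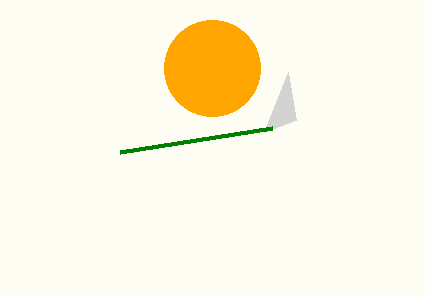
x0_1 = 288, y0_1 = 72, x_2 = 212, y_2 = 68, r_2 = 48, x1_3 = 272, y1_3 = 128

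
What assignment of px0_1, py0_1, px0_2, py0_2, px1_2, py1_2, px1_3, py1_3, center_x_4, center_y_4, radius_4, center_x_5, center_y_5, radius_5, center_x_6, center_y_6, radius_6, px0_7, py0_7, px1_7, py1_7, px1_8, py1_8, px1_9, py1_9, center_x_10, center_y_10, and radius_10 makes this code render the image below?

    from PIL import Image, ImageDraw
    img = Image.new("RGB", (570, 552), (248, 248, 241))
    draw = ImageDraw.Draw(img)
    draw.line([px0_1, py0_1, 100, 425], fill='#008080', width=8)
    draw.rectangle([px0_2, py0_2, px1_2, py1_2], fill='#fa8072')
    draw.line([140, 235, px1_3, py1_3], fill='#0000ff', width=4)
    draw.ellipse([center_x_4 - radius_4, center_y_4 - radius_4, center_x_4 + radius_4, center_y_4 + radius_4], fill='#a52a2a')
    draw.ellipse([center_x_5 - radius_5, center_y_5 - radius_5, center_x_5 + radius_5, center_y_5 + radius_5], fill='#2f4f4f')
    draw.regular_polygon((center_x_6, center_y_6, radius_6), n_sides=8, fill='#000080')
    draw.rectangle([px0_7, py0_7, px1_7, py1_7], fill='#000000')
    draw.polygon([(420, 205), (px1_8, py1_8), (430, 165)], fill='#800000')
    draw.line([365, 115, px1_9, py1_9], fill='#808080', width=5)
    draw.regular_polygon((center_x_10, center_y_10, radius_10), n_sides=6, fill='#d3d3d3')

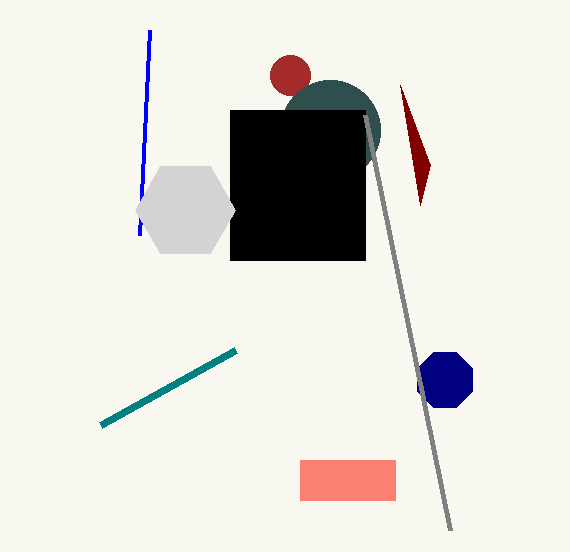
px0_1 = 235
py0_1 = 350
px0_2 = 300
py0_2 = 460
px1_2 = 395
py1_2 = 500
px1_3 = 150
py1_3 = 30
center_x_4 = 290
center_y_4 = 75
radius_4 = 20
center_x_5 = 330
center_y_5 = 130
radius_5 = 50
center_x_6 = 445
center_y_6 = 380
radius_6 = 30
px0_7 = 230
py0_7 = 110
px1_7 = 365
py1_7 = 260
px1_8 = 400
py1_8 = 85
px1_9 = 450
py1_9 = 530
center_x_10 = 185
center_y_10 = 210
radius_10 = 50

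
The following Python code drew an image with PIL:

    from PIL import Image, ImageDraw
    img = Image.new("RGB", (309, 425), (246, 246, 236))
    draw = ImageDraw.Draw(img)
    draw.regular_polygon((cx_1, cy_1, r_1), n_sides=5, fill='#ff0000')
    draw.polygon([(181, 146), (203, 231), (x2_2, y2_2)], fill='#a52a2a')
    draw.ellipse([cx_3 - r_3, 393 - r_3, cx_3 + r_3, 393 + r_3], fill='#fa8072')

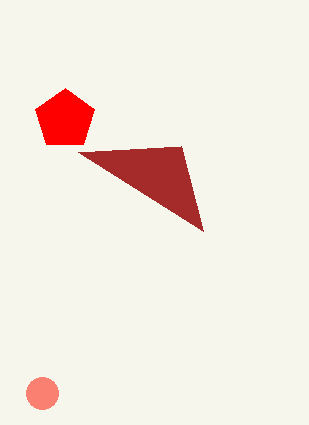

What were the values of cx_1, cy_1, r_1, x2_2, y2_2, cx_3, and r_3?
cx_1 = 65
cy_1 = 119
r_1 = 31
x2_2 = 78
y2_2 = 152
cx_3 = 42
r_3 = 16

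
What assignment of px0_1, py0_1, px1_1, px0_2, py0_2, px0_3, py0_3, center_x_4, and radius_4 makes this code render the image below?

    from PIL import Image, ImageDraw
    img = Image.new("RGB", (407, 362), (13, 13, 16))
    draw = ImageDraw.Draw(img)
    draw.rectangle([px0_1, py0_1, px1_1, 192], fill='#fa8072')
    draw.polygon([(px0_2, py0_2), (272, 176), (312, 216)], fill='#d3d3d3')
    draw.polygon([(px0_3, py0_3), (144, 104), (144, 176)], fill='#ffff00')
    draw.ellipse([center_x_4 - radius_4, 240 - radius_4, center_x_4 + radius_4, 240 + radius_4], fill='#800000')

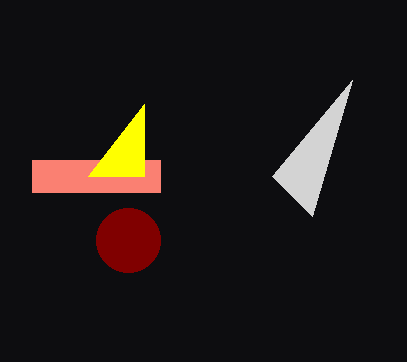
px0_1 = 32
py0_1 = 160
px1_1 = 160
px0_2 = 352
py0_2 = 80
px0_3 = 88
py0_3 = 176
center_x_4 = 128
radius_4 = 32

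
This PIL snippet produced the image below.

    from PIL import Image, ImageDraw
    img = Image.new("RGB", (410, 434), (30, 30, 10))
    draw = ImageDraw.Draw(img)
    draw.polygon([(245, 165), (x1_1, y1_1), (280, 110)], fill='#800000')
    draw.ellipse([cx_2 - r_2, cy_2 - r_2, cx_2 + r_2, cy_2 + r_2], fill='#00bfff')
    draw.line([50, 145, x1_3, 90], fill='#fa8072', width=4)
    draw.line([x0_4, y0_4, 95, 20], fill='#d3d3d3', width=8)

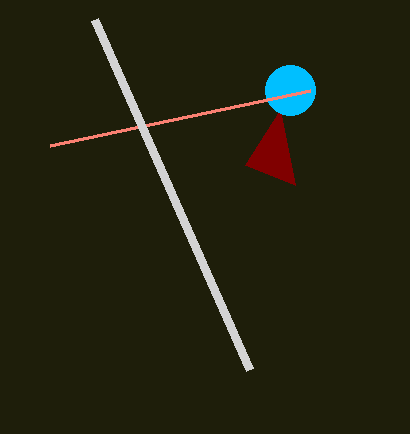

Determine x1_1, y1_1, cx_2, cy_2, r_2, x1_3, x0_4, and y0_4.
x1_1 = 295; y1_1 = 185; cx_2 = 290; cy_2 = 90; r_2 = 25; x1_3 = 310; x0_4 = 250; y0_4 = 370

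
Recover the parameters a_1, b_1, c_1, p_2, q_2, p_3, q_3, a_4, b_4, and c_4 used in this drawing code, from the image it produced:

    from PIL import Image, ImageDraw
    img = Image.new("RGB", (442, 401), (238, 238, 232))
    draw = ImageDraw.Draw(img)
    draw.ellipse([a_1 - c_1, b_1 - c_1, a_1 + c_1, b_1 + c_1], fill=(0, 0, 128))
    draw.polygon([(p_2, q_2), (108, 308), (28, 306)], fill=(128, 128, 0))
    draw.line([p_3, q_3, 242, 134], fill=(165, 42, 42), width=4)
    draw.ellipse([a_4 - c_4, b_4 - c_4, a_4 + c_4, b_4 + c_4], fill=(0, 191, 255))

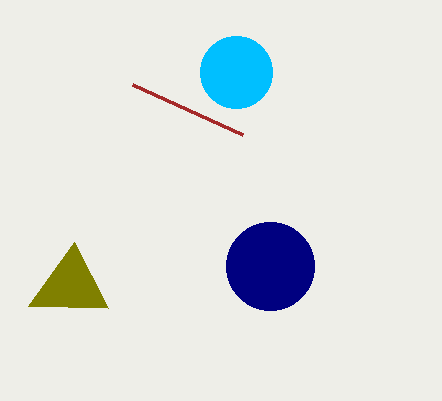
a_1 = 270, b_1 = 266, c_1 = 44, p_2 = 74, q_2 = 242, p_3 = 132, q_3 = 84, a_4 = 236, b_4 = 72, c_4 = 36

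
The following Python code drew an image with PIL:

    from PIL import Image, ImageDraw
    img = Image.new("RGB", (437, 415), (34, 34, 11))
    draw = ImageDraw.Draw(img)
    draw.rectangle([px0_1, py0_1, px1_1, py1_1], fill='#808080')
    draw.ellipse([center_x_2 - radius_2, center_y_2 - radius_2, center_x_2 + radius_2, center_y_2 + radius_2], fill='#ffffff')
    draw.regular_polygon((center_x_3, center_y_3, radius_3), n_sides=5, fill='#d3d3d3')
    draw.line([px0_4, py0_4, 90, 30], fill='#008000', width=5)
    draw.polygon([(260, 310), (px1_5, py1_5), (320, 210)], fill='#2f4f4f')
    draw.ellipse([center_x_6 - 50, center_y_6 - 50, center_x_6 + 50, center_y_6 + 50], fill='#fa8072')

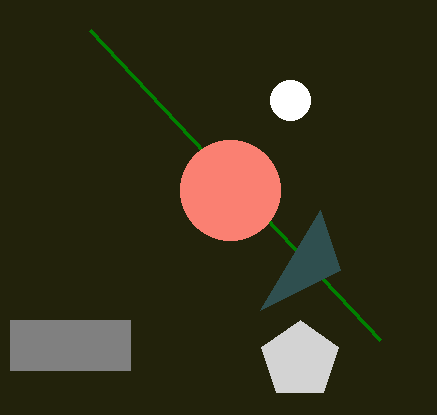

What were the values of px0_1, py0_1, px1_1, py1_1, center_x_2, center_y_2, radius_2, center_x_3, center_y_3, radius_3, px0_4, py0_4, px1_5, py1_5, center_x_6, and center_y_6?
px0_1 = 10; py0_1 = 320; px1_1 = 130; py1_1 = 370; center_x_2 = 290; center_y_2 = 100; radius_2 = 20; center_x_3 = 300; center_y_3 = 360; radius_3 = 40; px0_4 = 380; py0_4 = 340; px1_5 = 340; py1_5 = 270; center_x_6 = 230; center_y_6 = 190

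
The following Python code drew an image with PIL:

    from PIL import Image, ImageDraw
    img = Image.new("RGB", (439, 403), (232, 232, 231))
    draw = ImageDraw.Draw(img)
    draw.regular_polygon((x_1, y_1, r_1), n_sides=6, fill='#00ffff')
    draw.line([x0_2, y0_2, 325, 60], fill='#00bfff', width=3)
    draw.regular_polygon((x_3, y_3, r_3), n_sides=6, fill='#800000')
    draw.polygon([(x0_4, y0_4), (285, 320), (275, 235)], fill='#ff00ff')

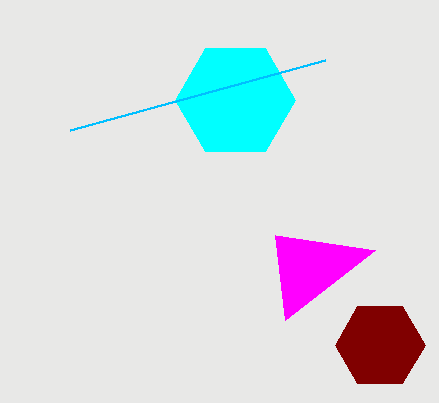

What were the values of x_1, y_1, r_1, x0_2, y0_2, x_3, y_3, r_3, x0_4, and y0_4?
x_1 = 235; y_1 = 100; r_1 = 60; x0_2 = 70; y0_2 = 130; x_3 = 380; y_3 = 345; r_3 = 45; x0_4 = 375; y0_4 = 250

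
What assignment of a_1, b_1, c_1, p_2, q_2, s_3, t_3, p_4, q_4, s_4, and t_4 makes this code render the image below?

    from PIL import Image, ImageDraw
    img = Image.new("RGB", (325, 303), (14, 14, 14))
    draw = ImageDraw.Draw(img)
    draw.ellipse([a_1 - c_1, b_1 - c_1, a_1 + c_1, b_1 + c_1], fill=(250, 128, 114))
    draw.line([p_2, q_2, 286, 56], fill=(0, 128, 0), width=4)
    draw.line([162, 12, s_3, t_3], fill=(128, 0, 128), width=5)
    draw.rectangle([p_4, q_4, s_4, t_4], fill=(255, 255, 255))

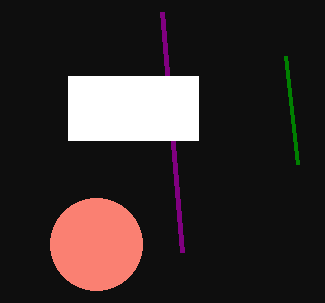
a_1 = 96
b_1 = 244
c_1 = 46
p_2 = 298
q_2 = 164
s_3 = 182
t_3 = 252
p_4 = 68
q_4 = 76
s_4 = 198
t_4 = 140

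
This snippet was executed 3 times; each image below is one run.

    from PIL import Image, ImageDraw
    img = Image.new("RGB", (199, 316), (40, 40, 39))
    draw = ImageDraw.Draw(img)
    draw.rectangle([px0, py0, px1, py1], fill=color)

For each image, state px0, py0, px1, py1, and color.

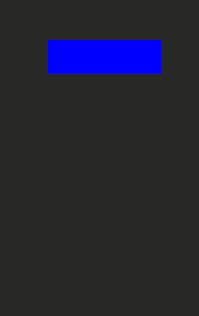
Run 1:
px0 = 48, py0 = 40, px1 = 160, py1 = 72, color = 'blue'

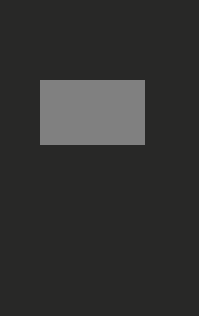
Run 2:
px0 = 40, py0 = 80, px1 = 144, py1 = 144, color = 'gray'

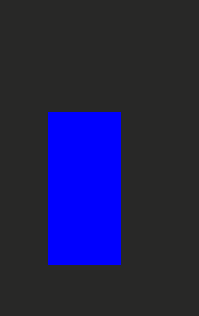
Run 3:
px0 = 48; py0 = 112; px1 = 120; py1 = 264; color = 'blue'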